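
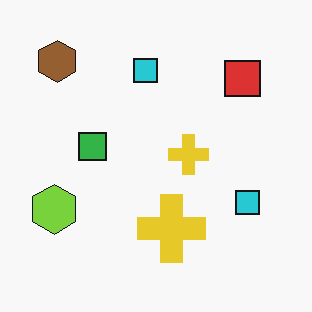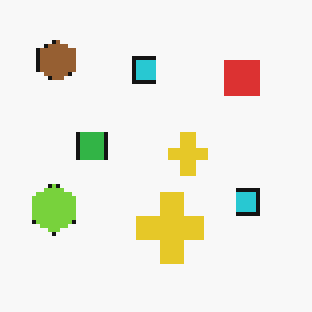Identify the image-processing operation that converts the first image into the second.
The transformation is: lightly pixelated (a mild mosaic effect).

Shapes are reduced to large square blocks; fine edges and outlines are lost — a downscale-then-upscale (mosaic) effect.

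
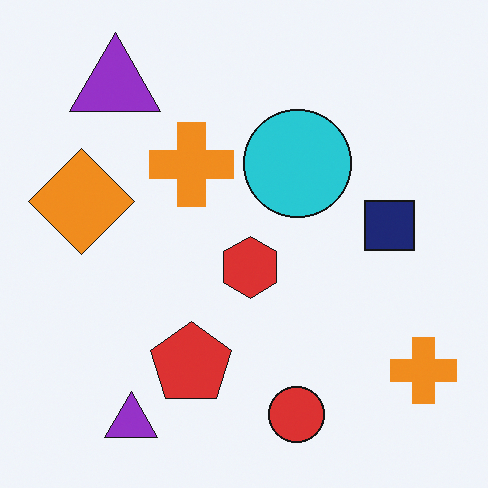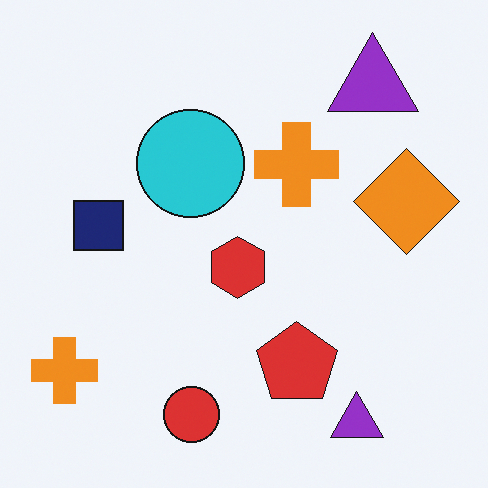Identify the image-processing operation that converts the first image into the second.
Flipped horizontally (left ↔ right).

The orange diamond is in the left of the first image and the right of the second — shapes on opposite sides of the vertical midline have swapped in a mirror flip.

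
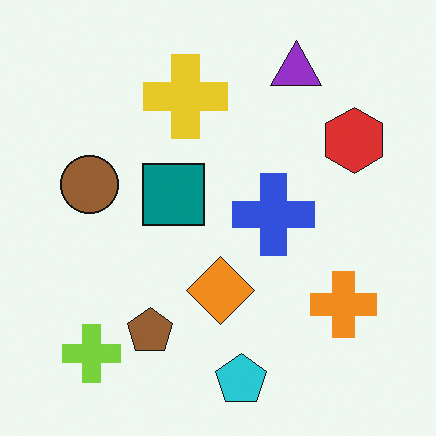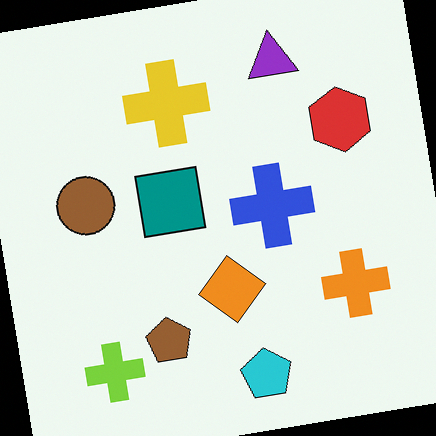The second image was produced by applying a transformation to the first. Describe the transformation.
This is the original image rotated counter-clockwise by a small amount.

Every shape is tilted by the same angle and the image corners show triangular fill wedges — a whole-image rotation by a non-right angle.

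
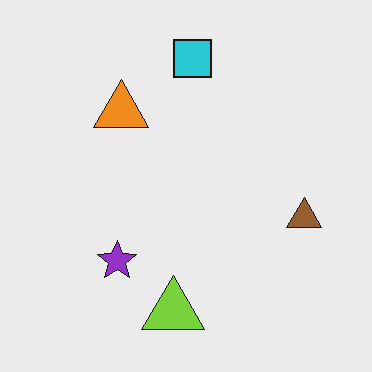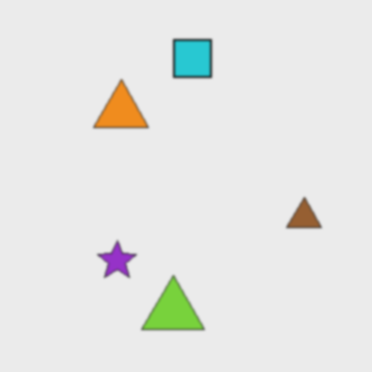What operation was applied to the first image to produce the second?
The second image is the first slightly softened.

Shape edges and outlines are uniformly softened across the whole image.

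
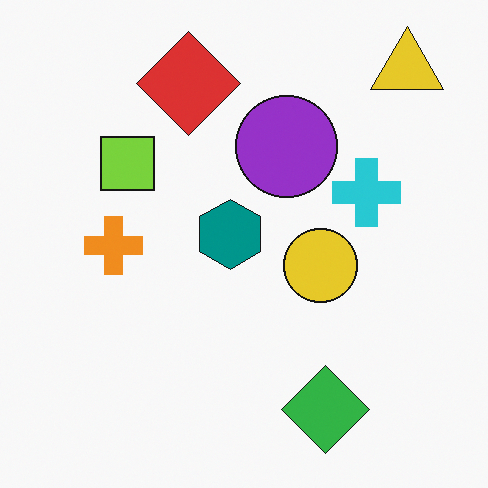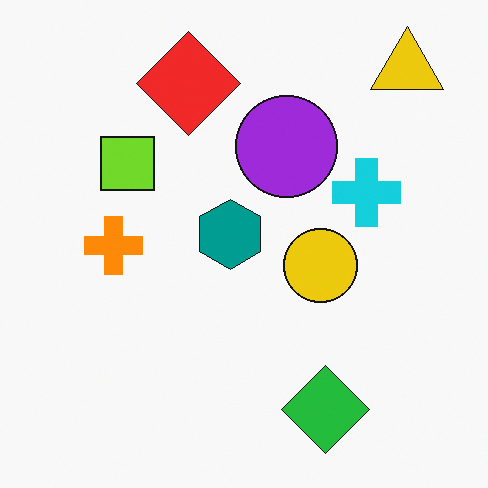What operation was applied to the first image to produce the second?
The image was slightly oversaturated.

All colors are more vivid — a global saturation change.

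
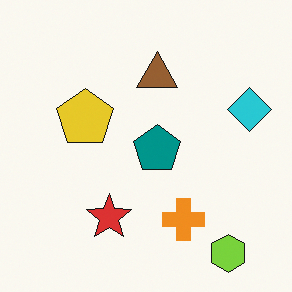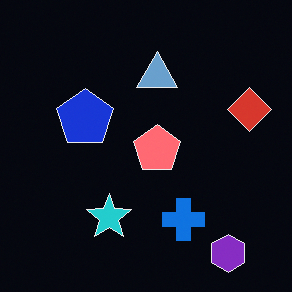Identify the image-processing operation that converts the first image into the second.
The image was color-inverted (negative).

The light background has become dark and every shape's color is its complement — a photographic negative.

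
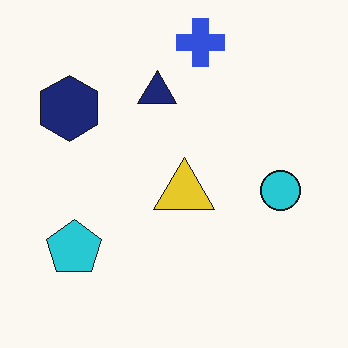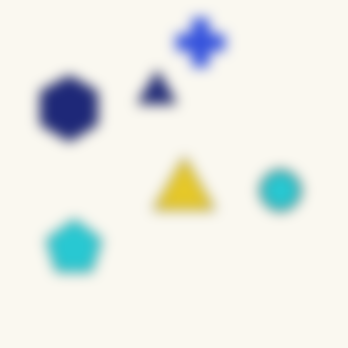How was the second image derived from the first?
Strongly gaussian-blurred.

Shape edges and outlines are uniformly softened across the whole image.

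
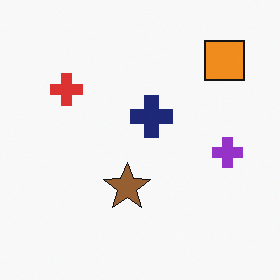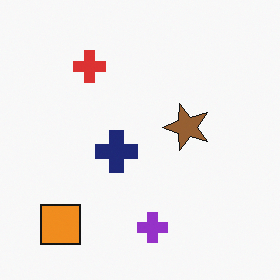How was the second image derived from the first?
The image was transposed (reflected across the top-left ↔ bottom-right diagonal).

Shapes have swapped their row and column positions — what was in the top-right is now in the bottom-left — a diagonal reflection.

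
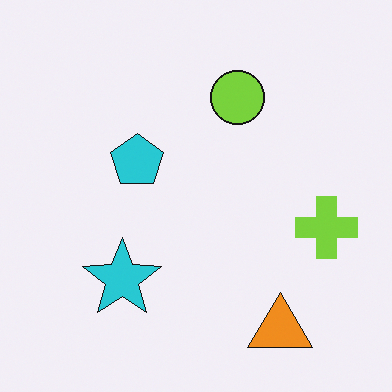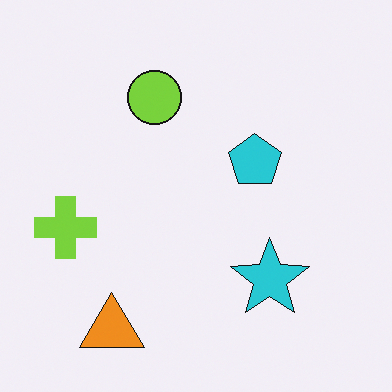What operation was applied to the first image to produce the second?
This is the original image flipped horizontally (left ↔ right).

The lime cross is in the right of the first image and the left of the second — shapes on opposite sides of the vertical midline have swapped in a mirror flip.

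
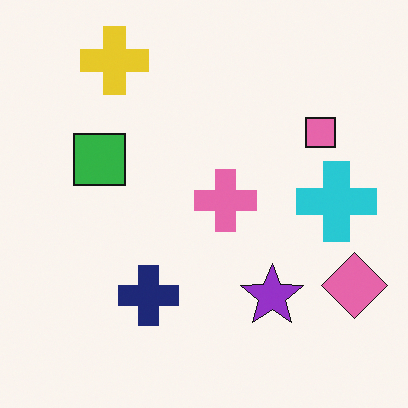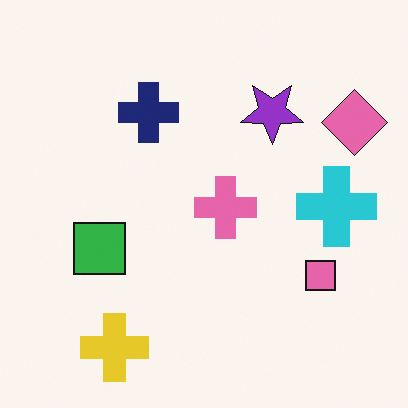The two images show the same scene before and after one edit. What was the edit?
The second image is the first flipped vertically (top ↔ bottom).

The yellow cross is in the top-left of the first image and the bottom-left of the second — shapes on opposite sides of the horizontal midline have swapped in a mirror flip.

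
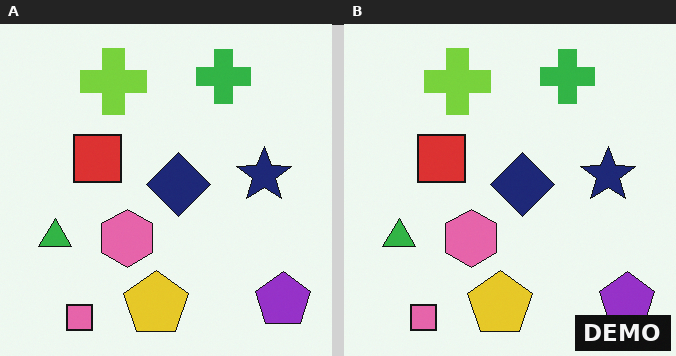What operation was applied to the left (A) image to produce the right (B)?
The transformation is: watermarked with the text "DEMO" in the lower-right corner.

A dark label reading "DEMO" appears in the lower-right corner.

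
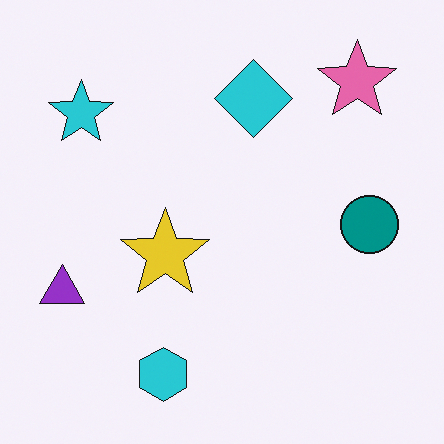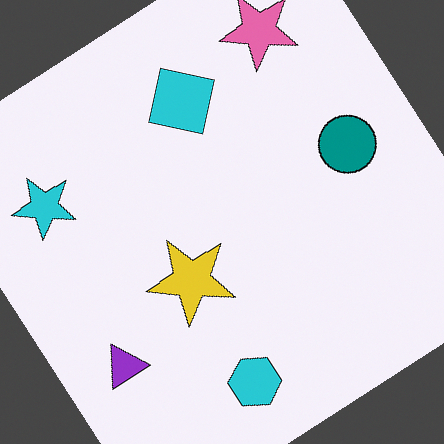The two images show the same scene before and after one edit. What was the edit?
The transformation is: rotated counter-clockwise by a large amount — several tens of degrees.

Every shape is tilted by the same angle and the image corners show triangular fill wedges — a whole-image rotation by a non-right angle.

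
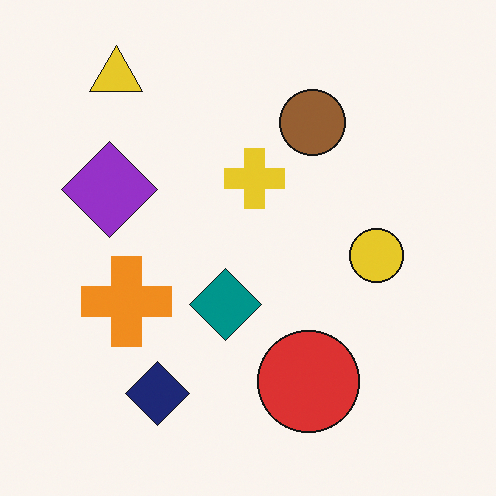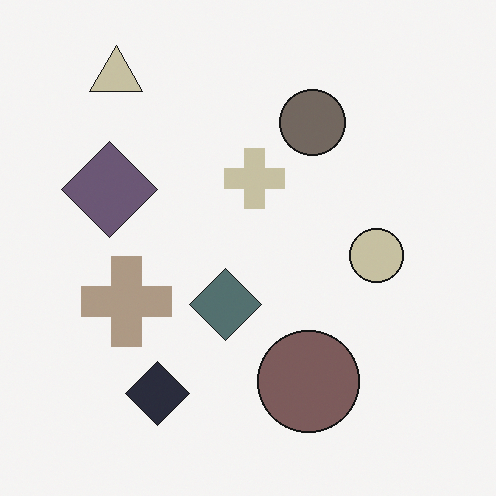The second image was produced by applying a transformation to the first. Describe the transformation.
The image was heavily desaturated.

All colors are more muted and greyish — a global saturation change.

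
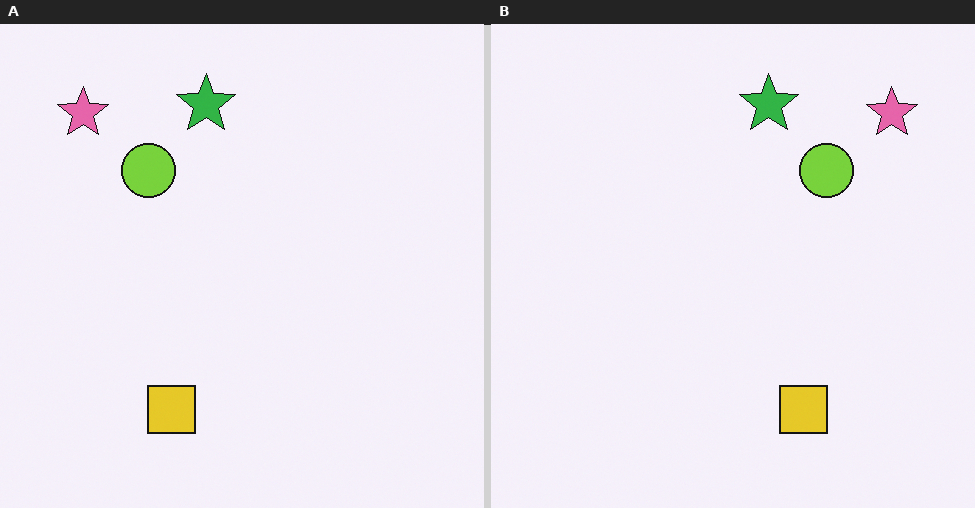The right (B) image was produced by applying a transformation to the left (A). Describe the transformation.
The image was flipped horizontally (left ↔ right).

The pink star is in the top-left of the left (A) image and the top-right of the right (B) — shapes on opposite sides of the vertical midline have swapped in a mirror flip.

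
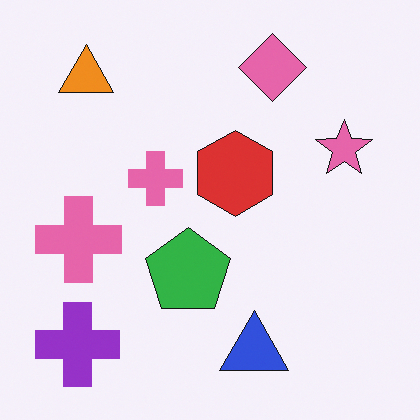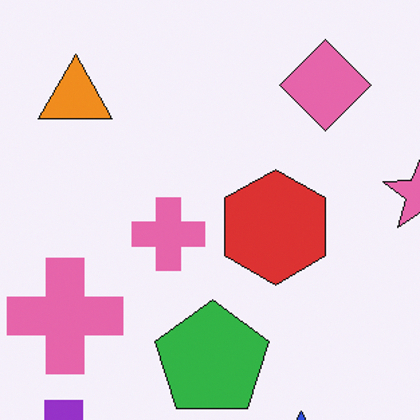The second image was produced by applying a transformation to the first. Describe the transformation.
Cropped to a modestly smaller region and rescaled.

The visible shapes are larger and the field of view is narrower; shapes near the original edges may be partly or wholly outside the frame — a crop-and-rescale.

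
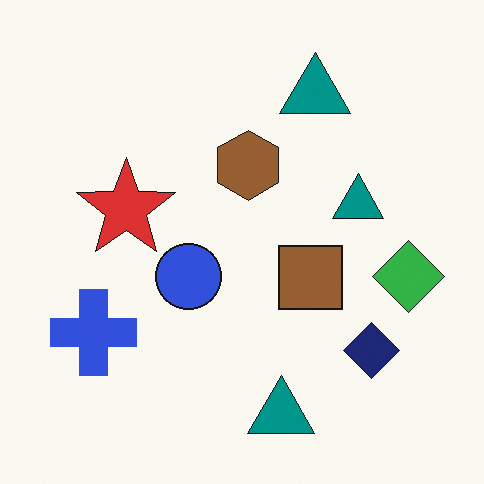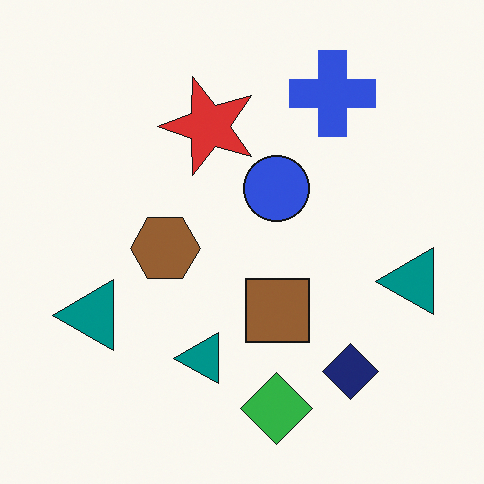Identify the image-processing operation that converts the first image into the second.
The image was transposed (reflected across the top-left ↔ bottom-right diagonal).

Shapes have swapped their row and column positions — what was in the top-right is now in the bottom-left — a diagonal reflection.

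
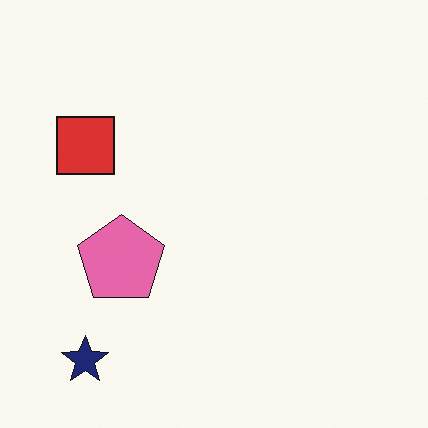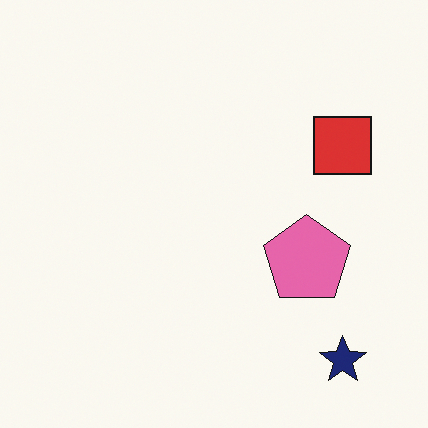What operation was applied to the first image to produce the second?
The transformation is: flipped horizontally (left ↔ right).

The navy star is in the bottom-left of the first image and the bottom-right of the second — shapes on opposite sides of the vertical midline have swapped in a mirror flip.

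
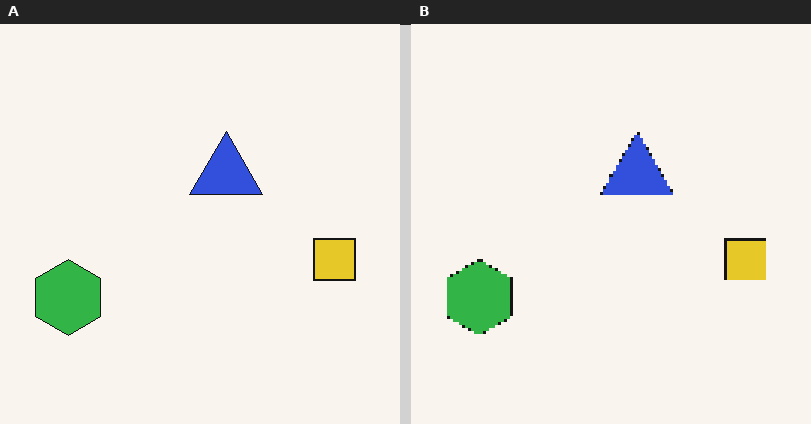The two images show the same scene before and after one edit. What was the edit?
This is the original image lightly pixelated (a mild mosaic effect).

Shapes are reduced to large square blocks; fine edges and outlines are lost — a downscale-then-upscale (mosaic) effect.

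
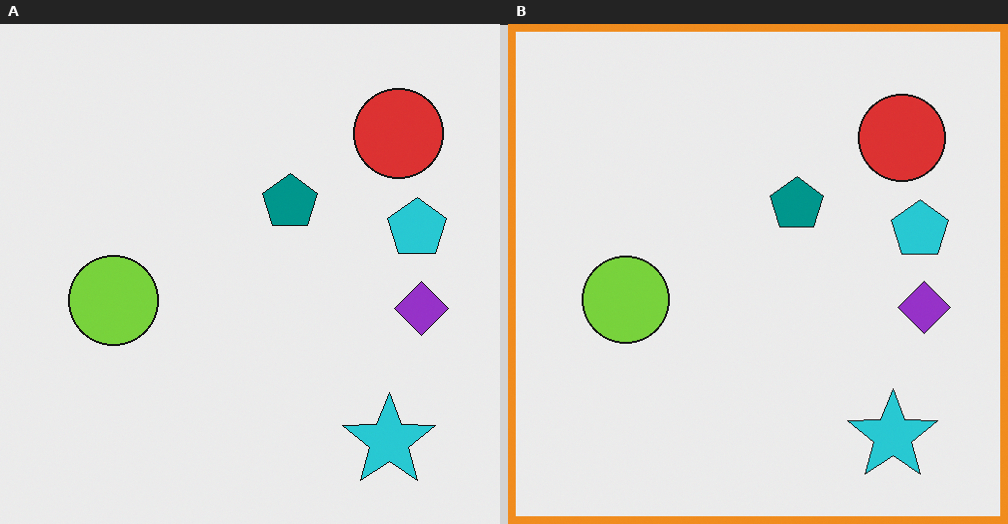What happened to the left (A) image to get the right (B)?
This is the original image framed with a orange border.

A solid orange frame runs around the edge of the right (B) image, with the content slightly shrunk inside it.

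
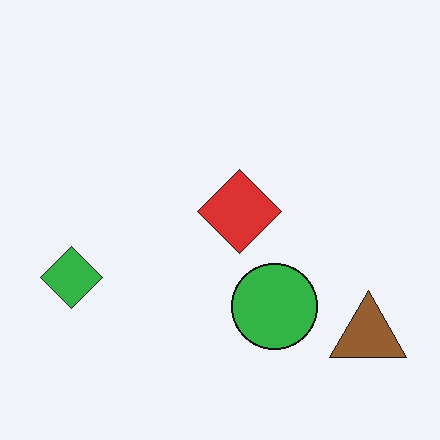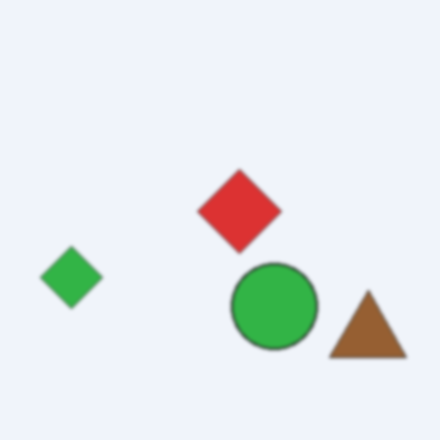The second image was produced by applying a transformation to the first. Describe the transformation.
The transformation is: lightly blurred.

Shape edges and outlines are uniformly softened across the whole image.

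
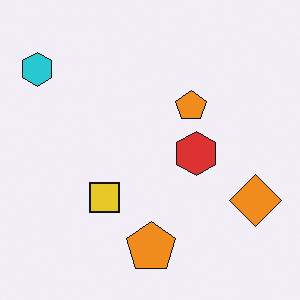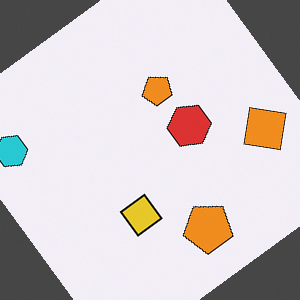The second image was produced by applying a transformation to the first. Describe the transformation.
This is the original image rotated counter-clockwise by a large amount — several tens of degrees.

Every shape is tilted by the same angle and the image corners show triangular fill wedges — a whole-image rotation by a non-right angle.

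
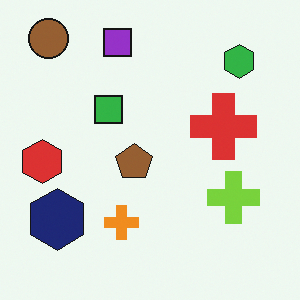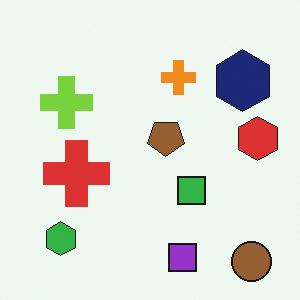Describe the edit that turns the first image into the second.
The transformation is: rotated 180°.

The brown circle sits in the top-left of the first image and the bottom-right of the second — consistent with a whole-image 180° rotation.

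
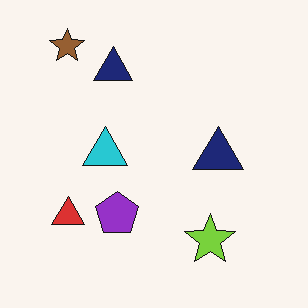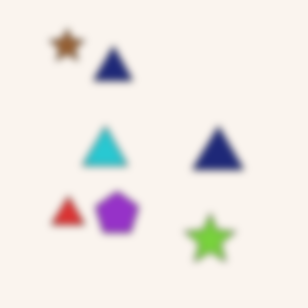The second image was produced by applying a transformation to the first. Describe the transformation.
Moderately blurred.

Shape edges and outlines are uniformly softened across the whole image.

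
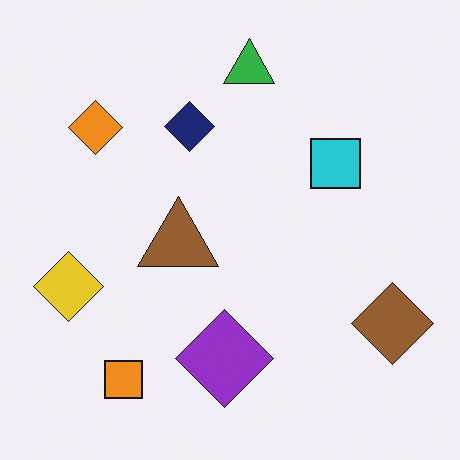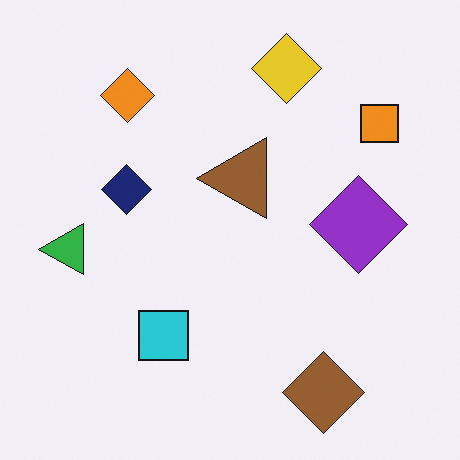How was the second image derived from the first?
Transposed (reflected across the top-left ↔ bottom-right diagonal).

Shapes have swapped their row and column positions — what was in the top-right is now in the bottom-left — a diagonal reflection.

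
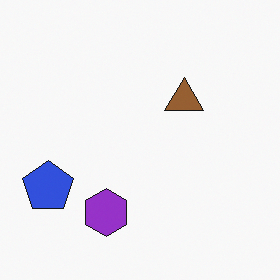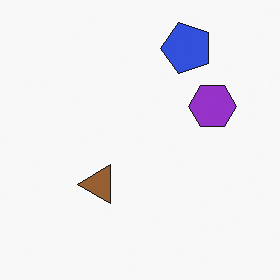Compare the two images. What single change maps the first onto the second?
Transposed (reflected across the top-left ↔ bottom-right diagonal).

Shapes have swapped their row and column positions — what was in the top-right is now in the bottom-left — a diagonal reflection.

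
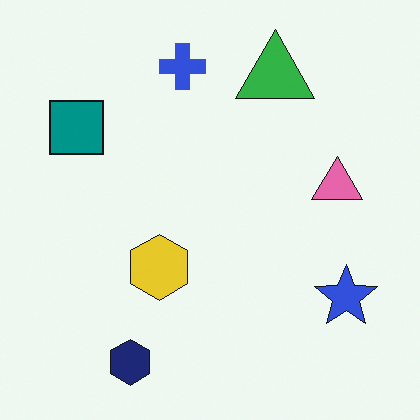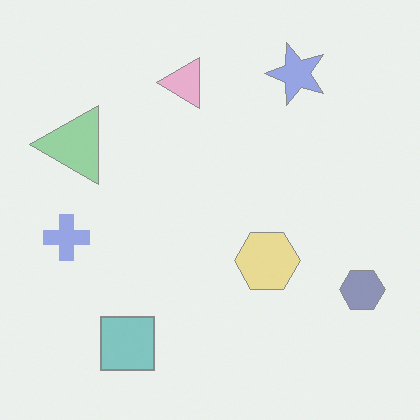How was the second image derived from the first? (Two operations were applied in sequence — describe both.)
It was rotated 90° counter-clockwise, then given much lower contrast.

The navy hexagon sits in the bottom-left of the first image and the bottom-right of the second — consistent with a whole-image 90° counter-clockwise rotation. Tones are pushed toward mid-grey across the whole image — a global contrast change.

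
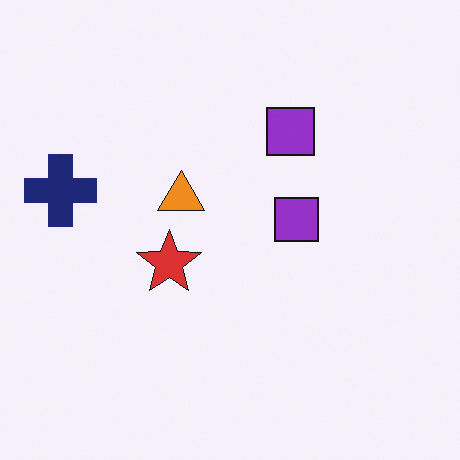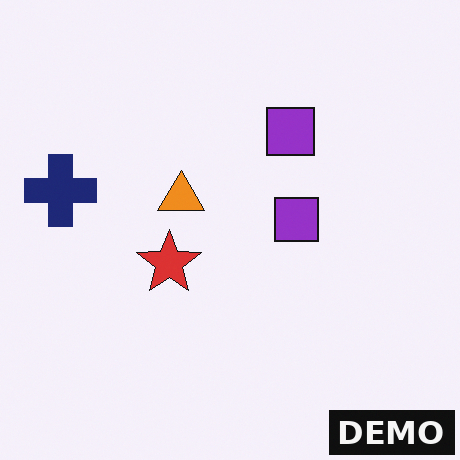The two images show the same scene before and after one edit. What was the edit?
Watermarked with the text "DEMO" in the lower-right corner.

A dark label reading "DEMO" appears in the lower-right corner.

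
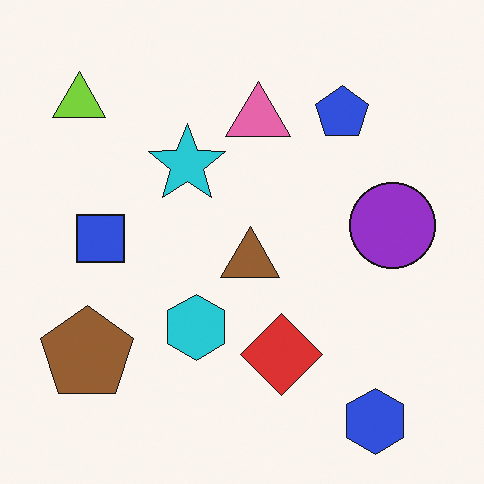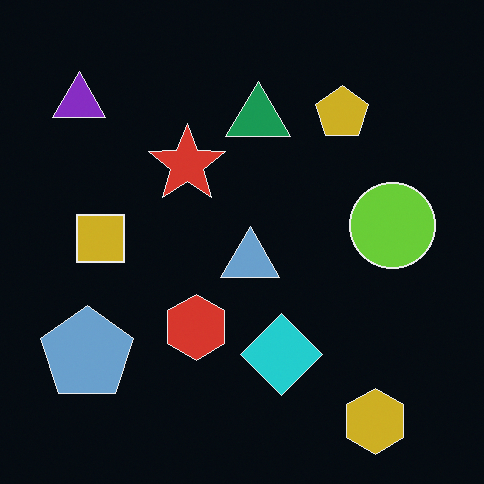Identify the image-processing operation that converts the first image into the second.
It was color-inverted (negative).

The light background has become dark and every shape's color is its complement — a photographic negative.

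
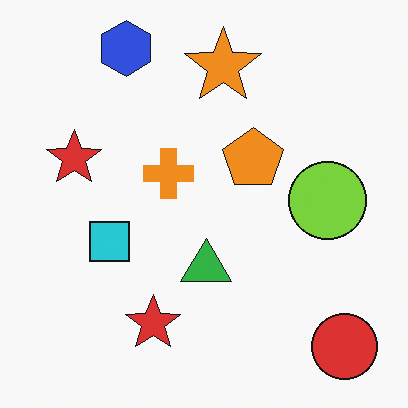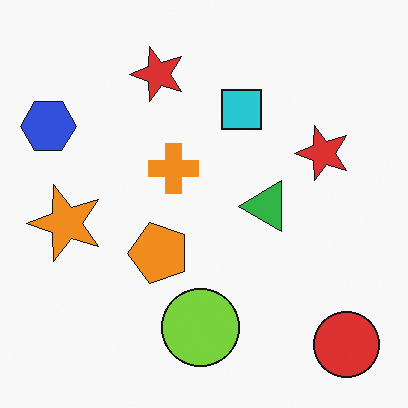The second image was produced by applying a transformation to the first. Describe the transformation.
It was transposed (reflected across the top-left ↔ bottom-right diagonal).

Shapes have swapped their row and column positions — what was in the top-right is now in the bottom-left — a diagonal reflection.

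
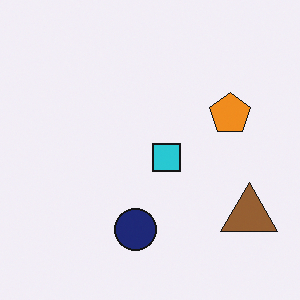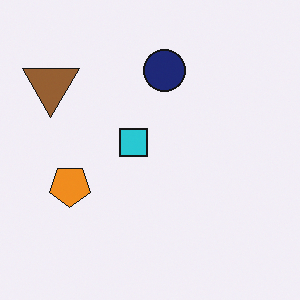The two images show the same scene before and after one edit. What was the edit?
The image was rotated 180°.

The brown triangle sits in the bottom-right of the first image and the top-left of the second — consistent with a whole-image 180° rotation.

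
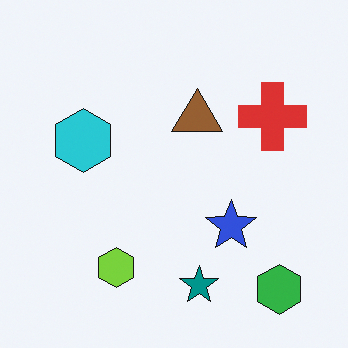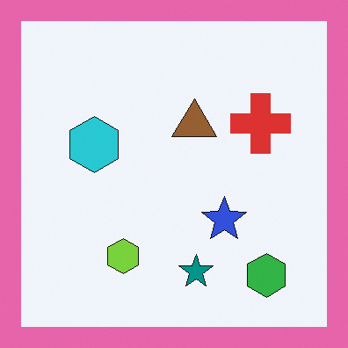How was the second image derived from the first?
Framed with a pink border.

A solid pink frame runs around the edge of the second image, with the content slightly shrunk inside it.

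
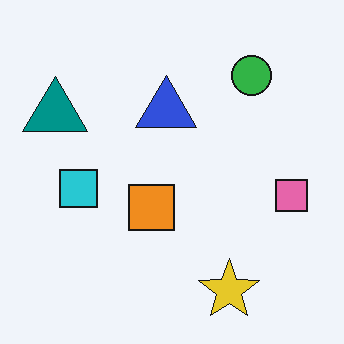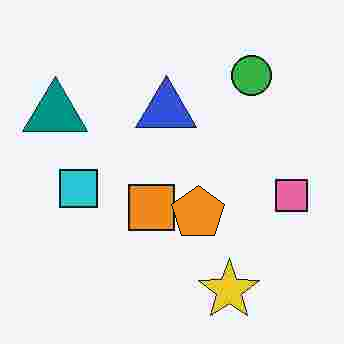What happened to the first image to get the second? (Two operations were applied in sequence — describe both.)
The second image is the first degraded with heavy JPEG compression, then overlaid with an additional orange pentagon.

Blocky 8×8 compression artifacts appear around shape edges and the flat background shows ringing — characteristic JPEG degradation. An orange pentagon appears in the second image that is absent from the first.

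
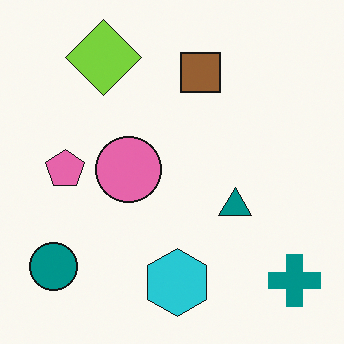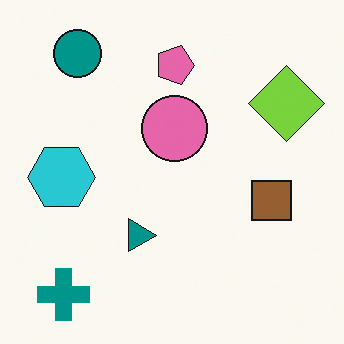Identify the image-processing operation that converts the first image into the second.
The image was rotated 90° clockwise.

The teal cross sits in the bottom-right of the first image and the bottom-left of the second — consistent with a whole-image 90° clockwise rotation.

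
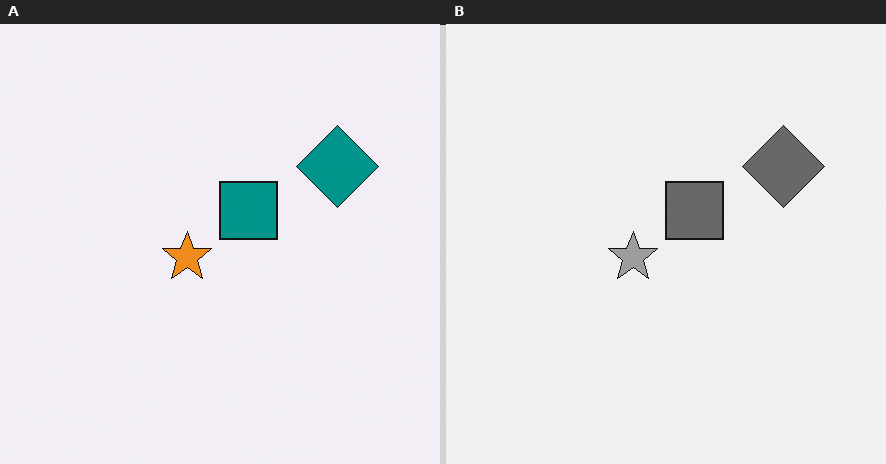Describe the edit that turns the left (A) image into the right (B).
The right (B) image is the left (A) converted to grayscale.

All color is removed — every shape is now a shade of grey.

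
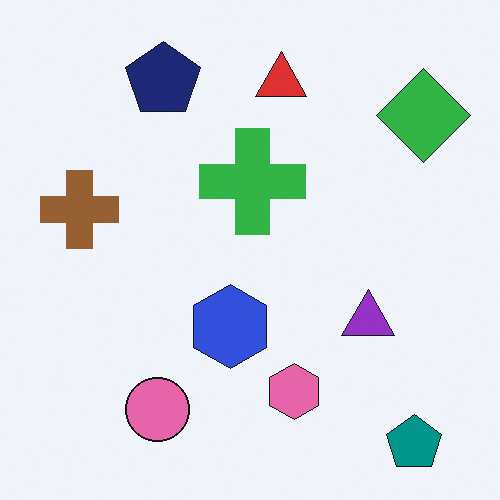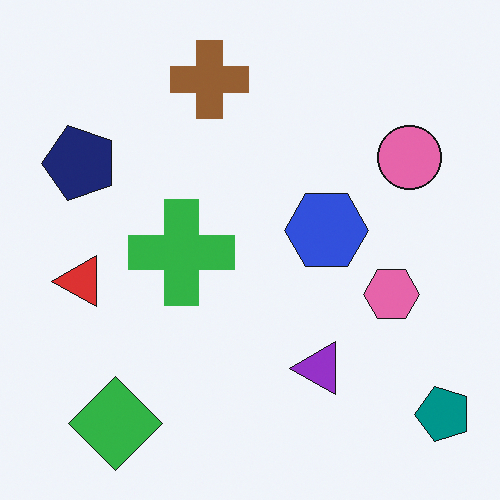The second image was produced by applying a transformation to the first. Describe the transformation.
It was transposed (reflected across the top-left ↔ bottom-right diagonal).

Shapes have swapped their row and column positions — what was in the top-right is now in the bottom-left — a diagonal reflection.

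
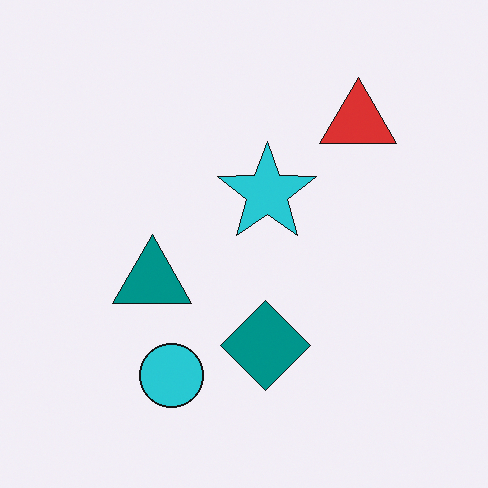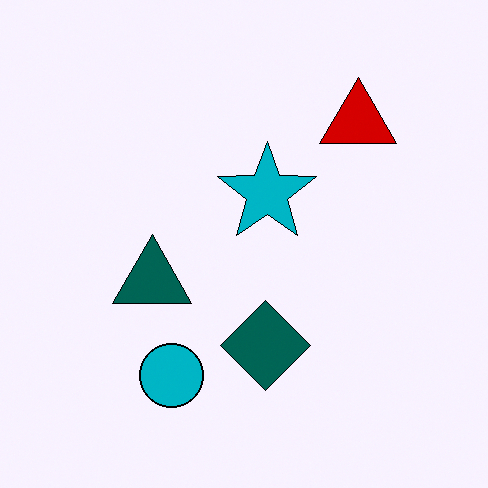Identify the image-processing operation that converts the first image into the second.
The transformation is: given much higher contrast.

Tones are pushed away from mid-grey across the whole image — a global contrast change.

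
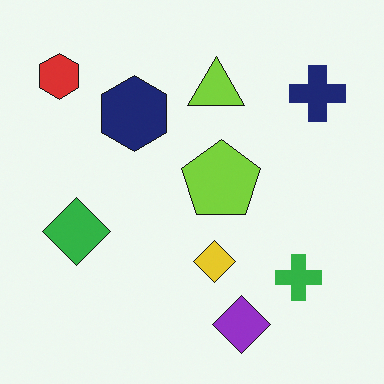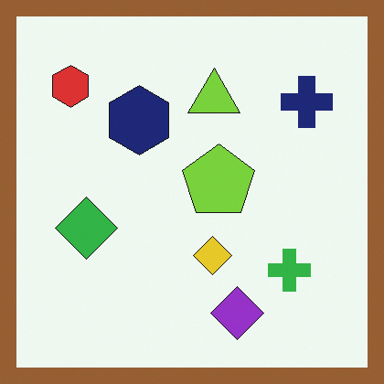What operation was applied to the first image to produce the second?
The second image is the first framed with a brown border.

A solid brown frame runs around the edge of the second image, with the content slightly shrunk inside it.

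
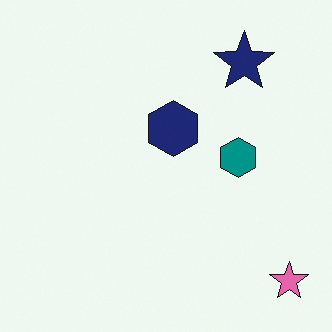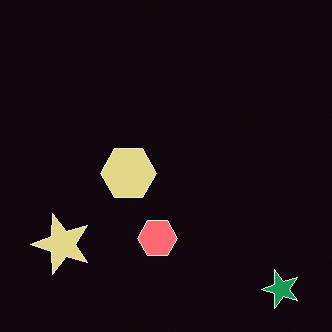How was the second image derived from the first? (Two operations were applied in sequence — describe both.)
This is the original image transposed (reflected across the top-left ↔ bottom-right diagonal), then color-inverted (negative).

Shapes have swapped their row and column positions — what was in the top-right is now in the bottom-left — a diagonal reflection. The light background has become dark and every shape's color is its complement — a photographic negative.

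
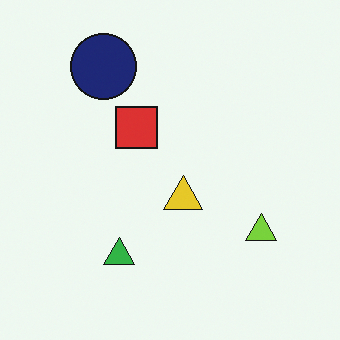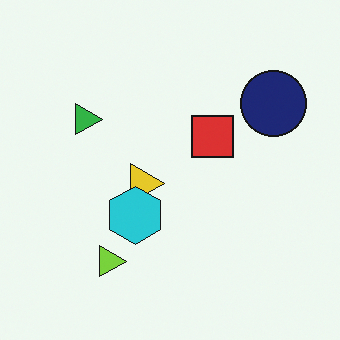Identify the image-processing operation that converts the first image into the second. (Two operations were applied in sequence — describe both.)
The second image is the first rotated 90° clockwise, then overlaid with an additional cyan hexagon.

The navy circle sits in the top-left of the first image and the top-right of the second — consistent with a whole-image 90° clockwise rotation. A cyan hexagon appears in the second image that is absent from the first.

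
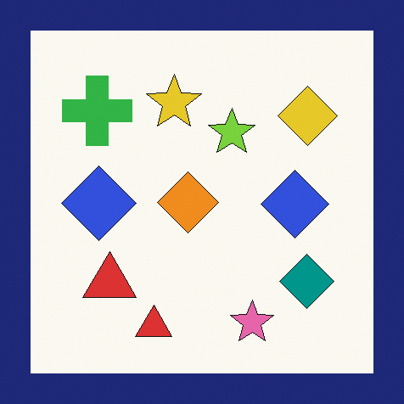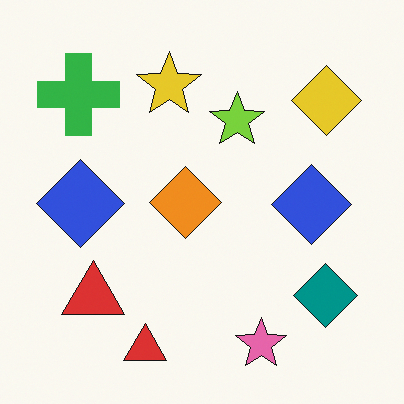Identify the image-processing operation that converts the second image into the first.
This is the original image framed with a navy border.

A solid navy frame runs around the edge of the first image, with the content slightly shrunk inside it.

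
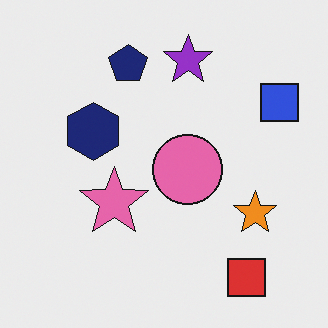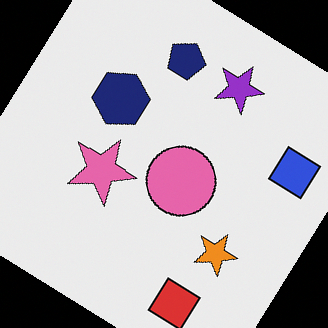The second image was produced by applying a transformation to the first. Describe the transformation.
This is the original image rotated clockwise by a large amount — several tens of degrees.

Every shape is tilted by the same angle and the image corners show triangular fill wedges — a whole-image rotation by a non-right angle.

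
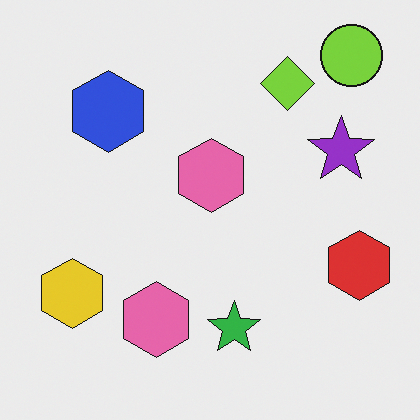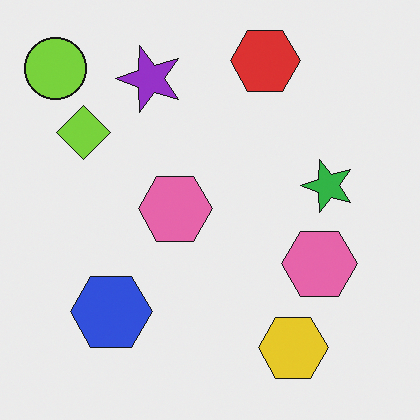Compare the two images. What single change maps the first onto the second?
The image was rotated 90° counter-clockwise.

The lime circle sits in the top-right of the first image and the top-left of the second — consistent with a whole-image 90° counter-clockwise rotation.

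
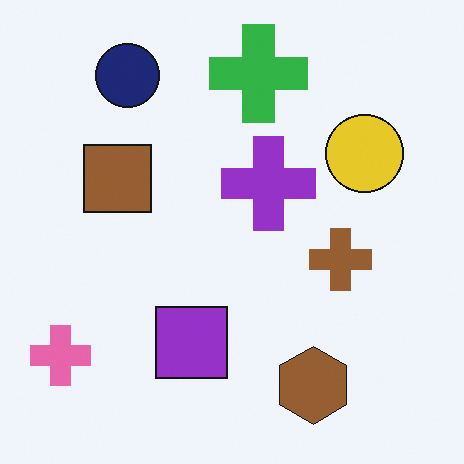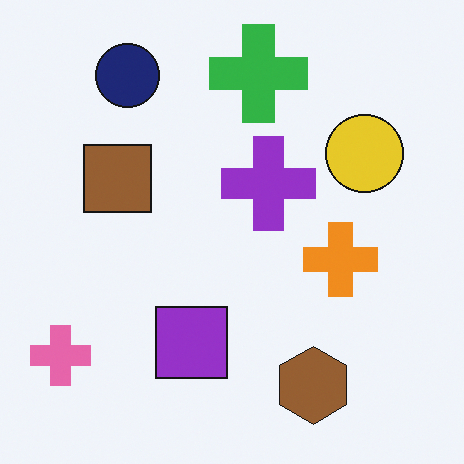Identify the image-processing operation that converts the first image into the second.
The transformation is: overlaid with an additional orange cross.

An orange cross appears in the second image that is absent from the first.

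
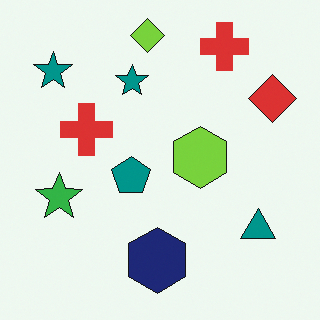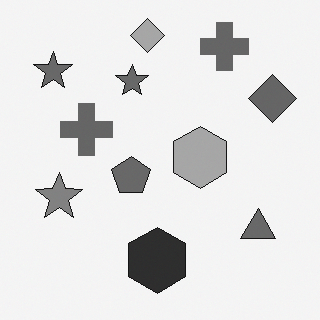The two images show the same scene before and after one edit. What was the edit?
It was converted to grayscale.

All color is removed — every shape is now a shade of grey.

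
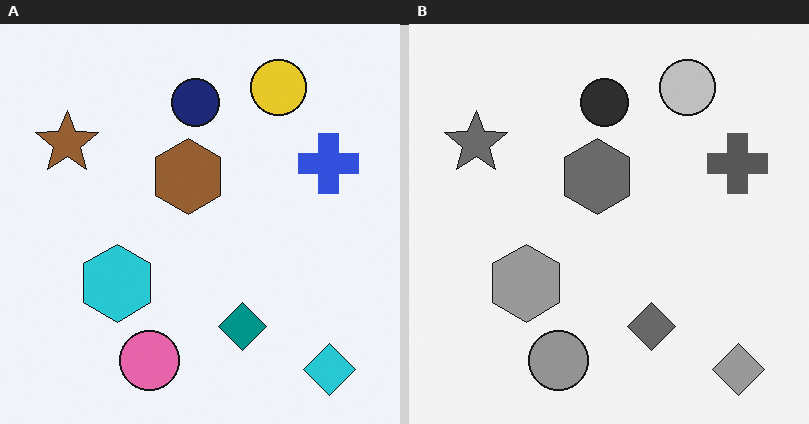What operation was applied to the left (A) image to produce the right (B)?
The right (B) image is the left (A) converted to grayscale.

All color is removed — every shape is now a shade of grey.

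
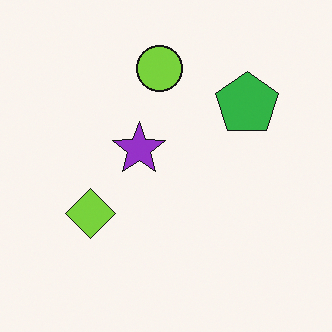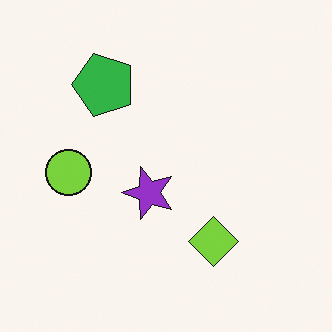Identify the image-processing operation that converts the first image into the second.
The second image is the first rotated 90° counter-clockwise.

The green pentagon sits in the top-right of the first image and the top-left of the second — consistent with a whole-image 90° counter-clockwise rotation.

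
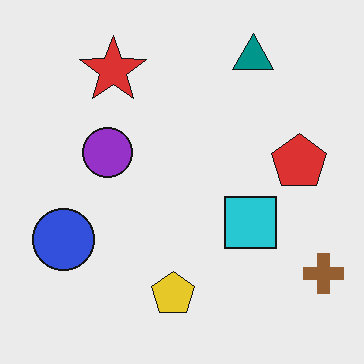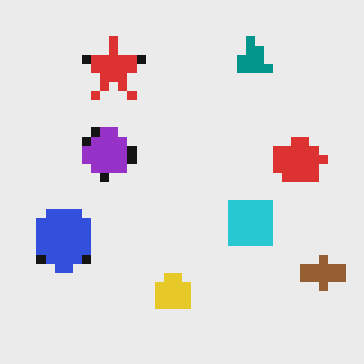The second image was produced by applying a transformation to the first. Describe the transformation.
The second image is the first coarsely pixelated.

Shapes are reduced to large square blocks; fine edges and outlines are lost — a downscale-then-upscale (mosaic) effect.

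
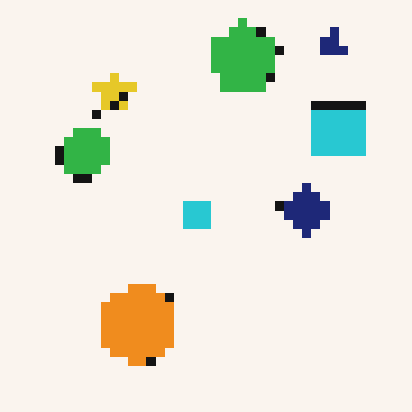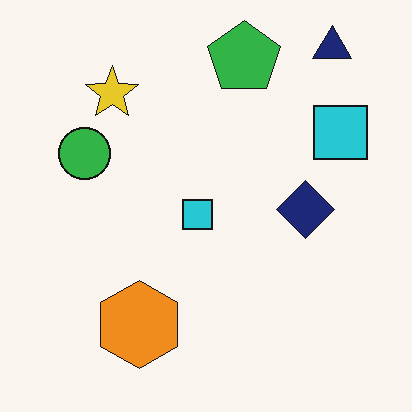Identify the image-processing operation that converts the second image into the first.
This is the original image coarsely pixelated.

Shapes are reduced to large square blocks; fine edges and outlines are lost — a downscale-then-upscale (mosaic) effect.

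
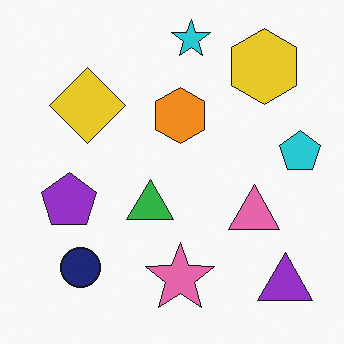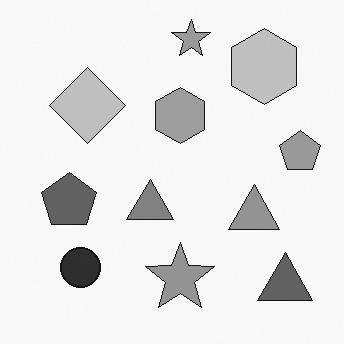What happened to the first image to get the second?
The image was converted to grayscale.

All color is removed — every shape is now a shade of grey.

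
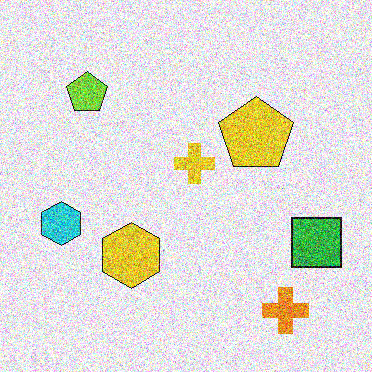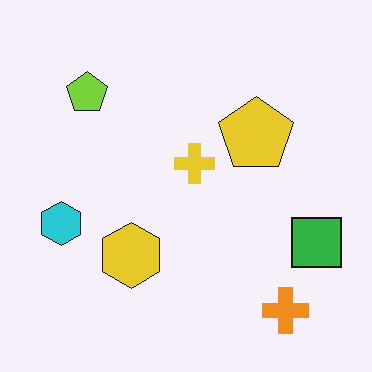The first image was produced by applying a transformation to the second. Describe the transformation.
Degraded with strong gaussian noise.

Random speckle covers the whole image, including the flat background.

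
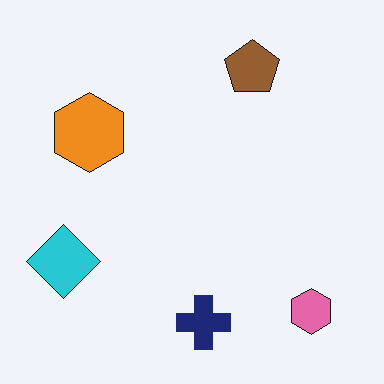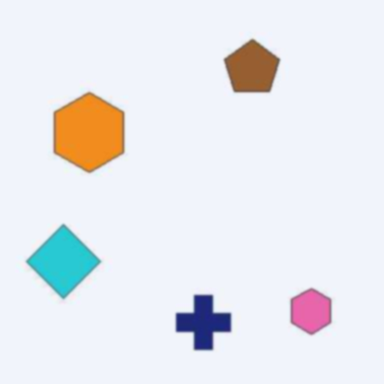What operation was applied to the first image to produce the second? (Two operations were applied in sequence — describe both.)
Given moderate JPEG compression, then lightly blurred.

Blocky 8×8 compression artifacts appear around shape edges and the flat background shows ringing — characteristic JPEG degradation. Shape edges and outlines are uniformly softened across the whole image.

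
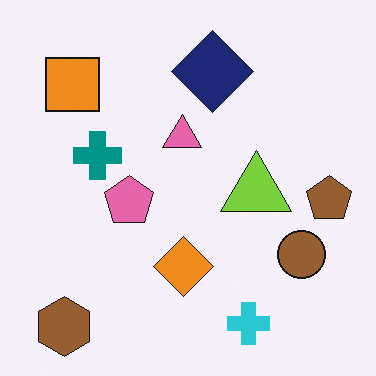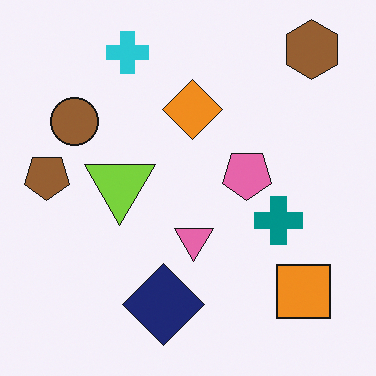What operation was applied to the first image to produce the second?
The second image is the first rotated 180°.

The brown hexagon sits in the bottom-left of the first image and the top-right of the second — consistent with a whole-image 180° rotation.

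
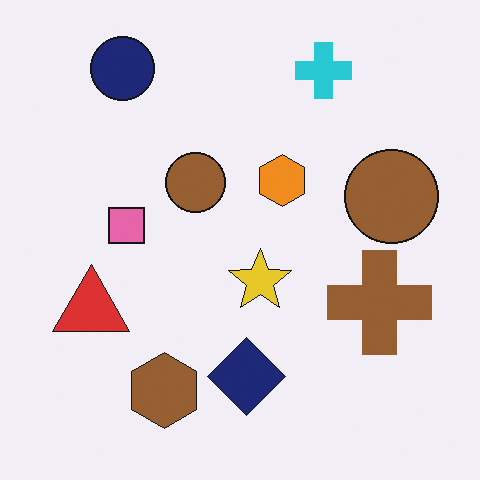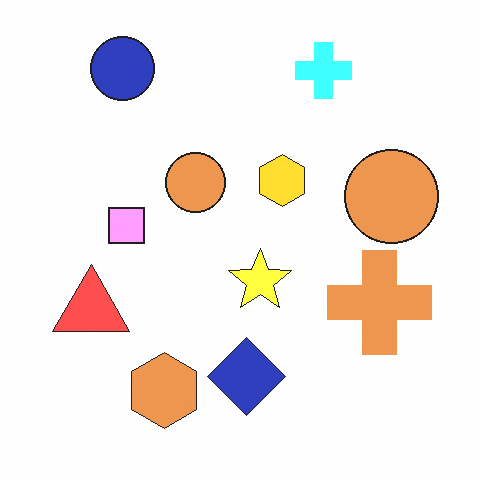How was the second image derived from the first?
The transformation is: substantially brightened.

Every pixel — background and shapes alike — is uniformly brightened.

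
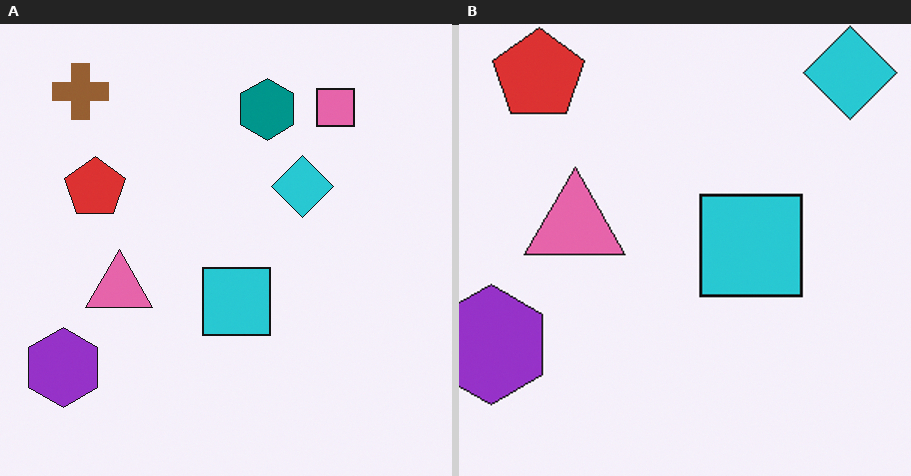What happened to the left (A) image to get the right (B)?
Cropped to a modestly smaller region and rescaled.

The visible shapes are larger and the field of view is narrower; shapes near the original edges may be partly or wholly outside the frame — a crop-and-rescale.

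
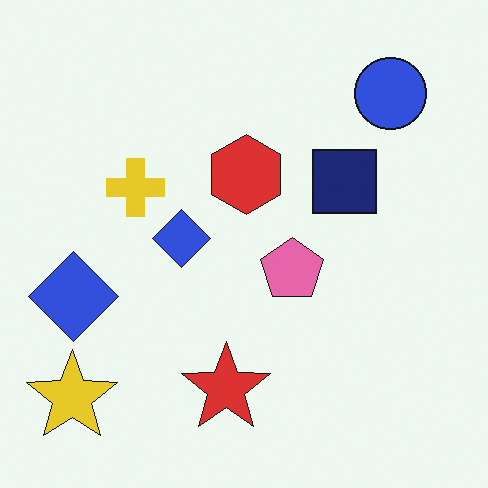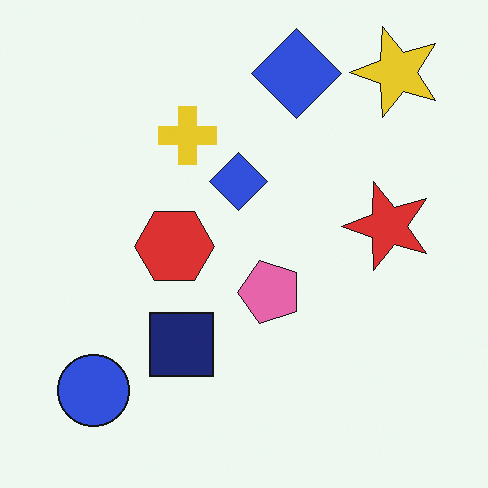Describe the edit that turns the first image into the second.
The image was transposed (reflected across the top-left ↔ bottom-right diagonal).

Shapes have swapped their row and column positions — what was in the top-right is now in the bottom-left — a diagonal reflection.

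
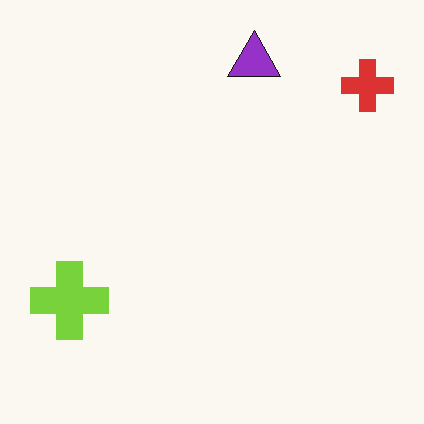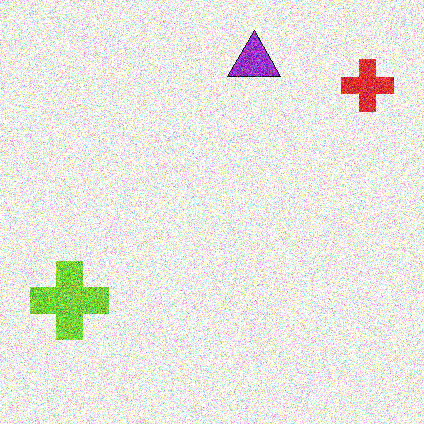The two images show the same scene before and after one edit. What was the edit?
The transformation is: degraded with a thick layer of grain.

Random speckle covers the whole image, including the flat background.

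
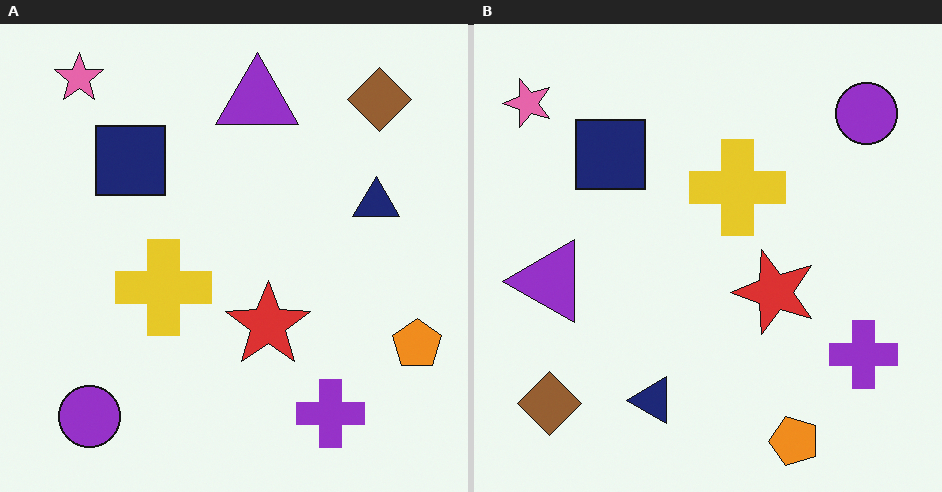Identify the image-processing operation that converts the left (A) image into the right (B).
This is the original image transposed (reflected across the top-left ↔ bottom-right diagonal).

Shapes have swapped their row and column positions — what was in the top-right is now in the bottom-left — a diagonal reflection.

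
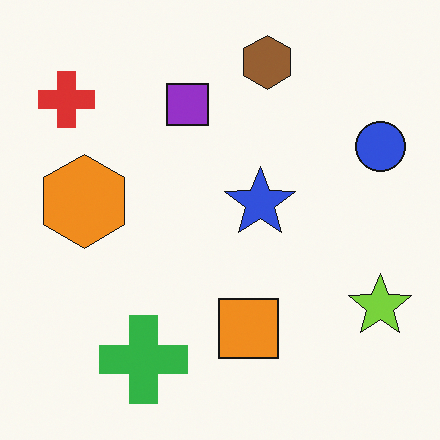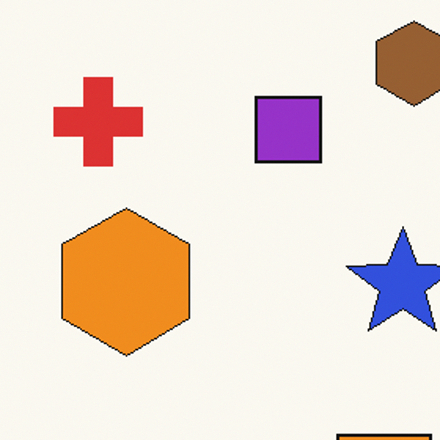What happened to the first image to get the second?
The second image is the first cropped slightly and scaled back up.

The visible shapes are larger and the field of view is narrower; shapes near the original edges may be partly or wholly outside the frame — a crop-and-rescale.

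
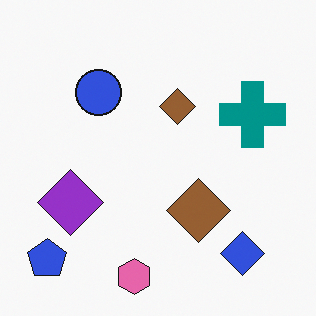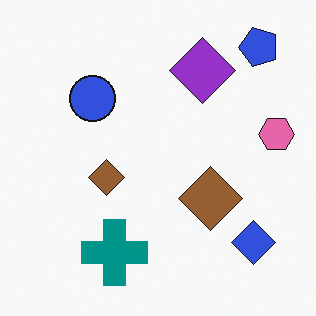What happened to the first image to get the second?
This is the original image transposed (reflected across the top-left ↔ bottom-right diagonal).

Shapes have swapped their row and column positions — what was in the top-right is now in the bottom-left — a diagonal reflection.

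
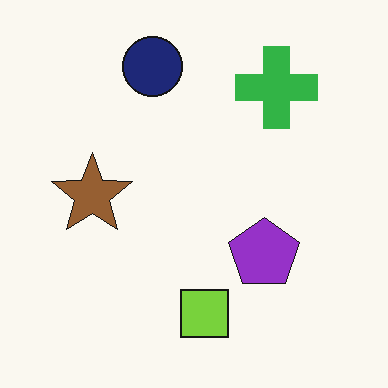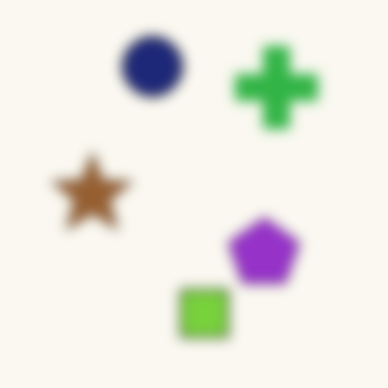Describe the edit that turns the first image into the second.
The image was heavily blurred.

Shape edges and outlines are uniformly softened across the whole image.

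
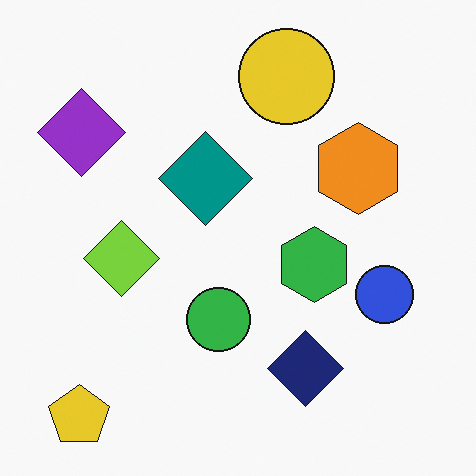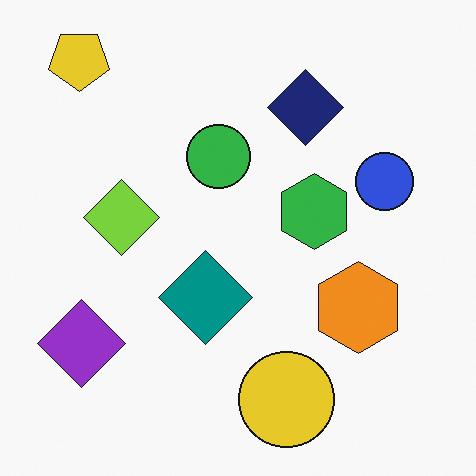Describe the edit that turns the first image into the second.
This is the original image flipped vertically (top ↔ bottom).

The yellow pentagon is in the bottom-left of the first image and the top-left of the second — shapes on opposite sides of the horizontal midline have swapped in a mirror flip.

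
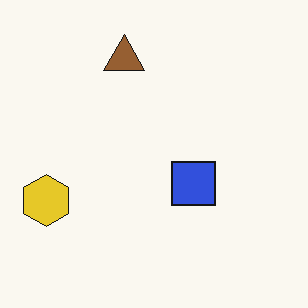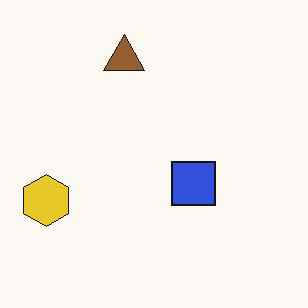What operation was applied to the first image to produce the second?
The transformation is: JPEG-compressed with visible artifacts.

Blocky 8×8 compression artifacts appear around shape edges and the flat background shows ringing — characteristic JPEG degradation.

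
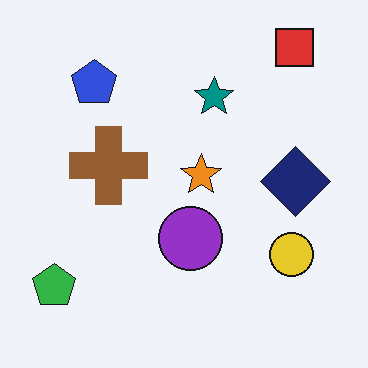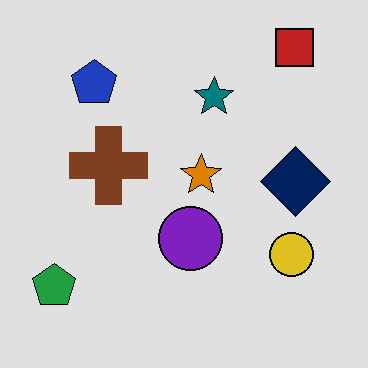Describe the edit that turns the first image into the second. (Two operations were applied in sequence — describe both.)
This is the original image moderately posterized, then given moderate JPEG compression.

Each flat color has snapped to a coarser quantized level — most visibly, the near-white background has dropped to a flat grey. Blocky 8×8 compression artifacts appear around shape edges and the flat background shows ringing — characteristic JPEG degradation.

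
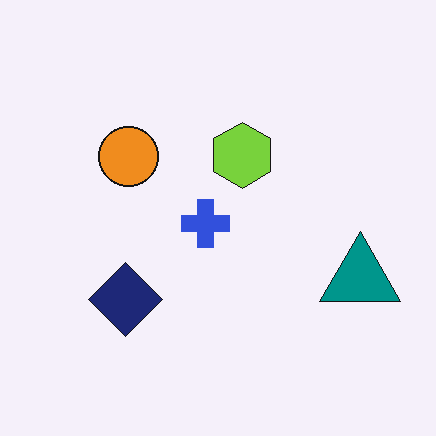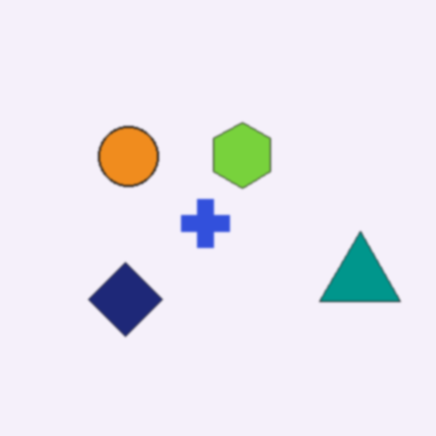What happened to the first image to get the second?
This is the original image given a subtle gaussian blur.

Shape edges and outlines are uniformly softened across the whole image.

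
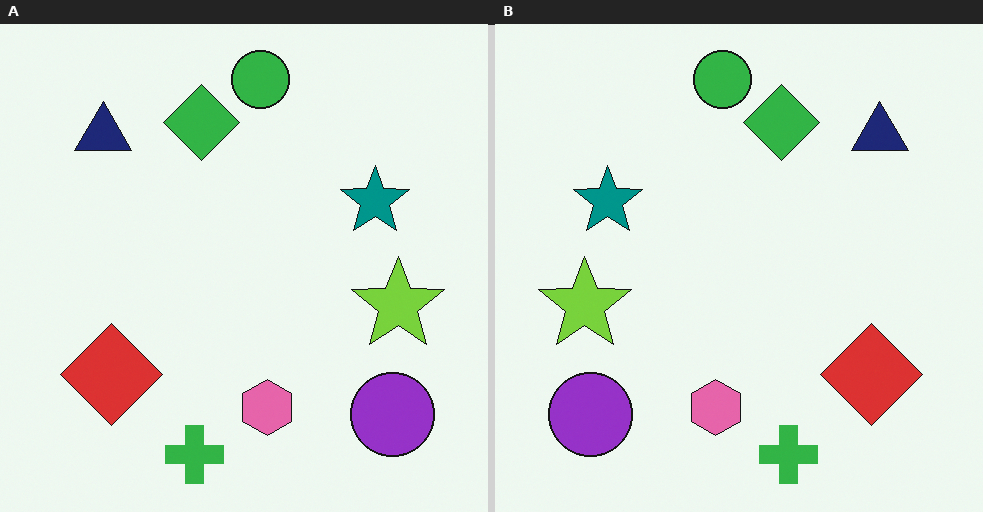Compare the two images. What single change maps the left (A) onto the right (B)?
It was flipped horizontally (left ↔ right).

The lime star is in the right of the left (A) image and the left of the right (B) — shapes on opposite sides of the vertical midline have swapped in a mirror flip.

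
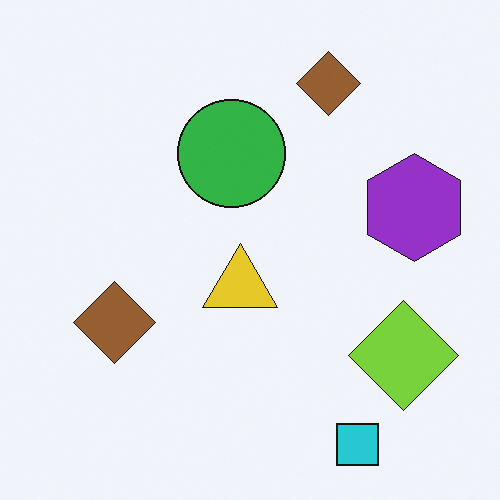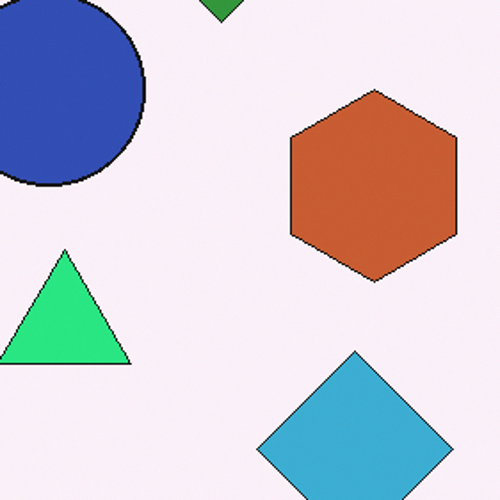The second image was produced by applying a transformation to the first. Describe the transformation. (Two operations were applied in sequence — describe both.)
This is the original image cropped to a noticeably smaller region and rescaled, then hue-shifted by a moderate amount.

The visible shapes are larger and the field of view is narrower; shapes near the original edges may be partly or wholly outside the frame — a crop-and-rescale. Every shape's color has rotated by the same amount around the hue wheel — a uniform hue shift.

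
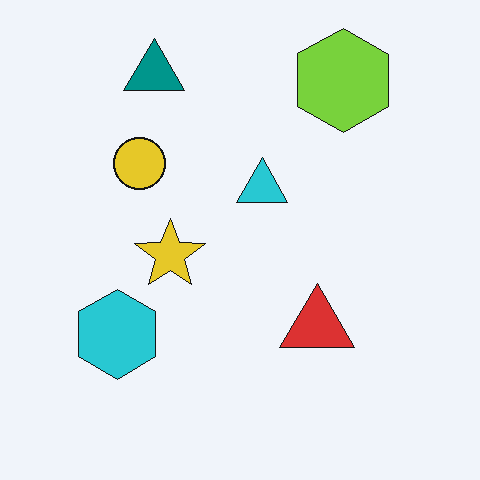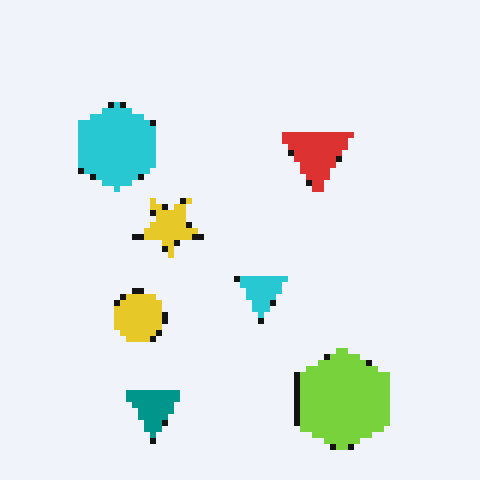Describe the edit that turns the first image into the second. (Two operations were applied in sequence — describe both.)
The image was moderately pixelated, then flipped vertically (top ↔ bottom).

Shapes are reduced to large square blocks; fine edges and outlines are lost — a downscale-then-upscale (mosaic) effect. The teal triangle is in the top-left of the first image and the bottom-left of the second — shapes on opposite sides of the horizontal midline have swapped in a mirror flip.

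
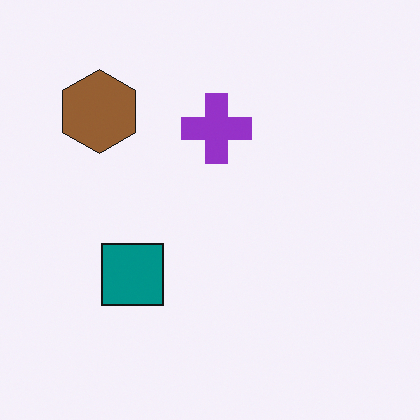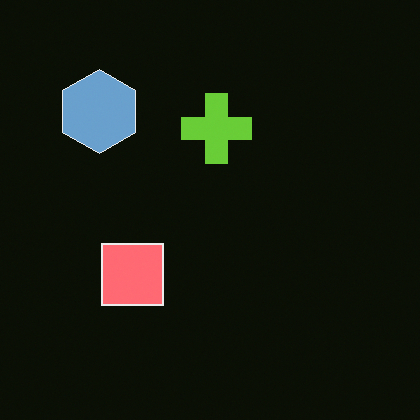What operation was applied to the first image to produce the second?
Color-inverted (negative).

The light background has become dark and every shape's color is its complement — a photographic negative.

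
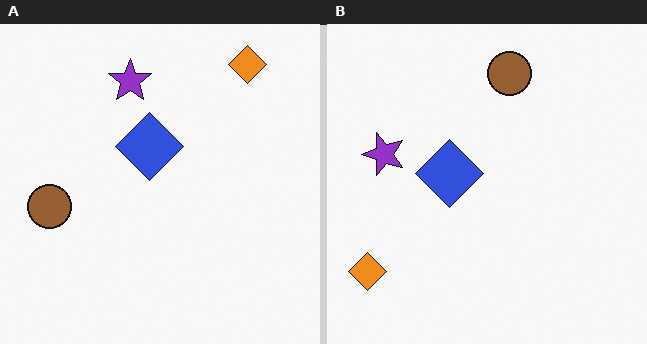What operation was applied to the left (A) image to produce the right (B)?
The transformation is: transposed (reflected across the top-left ↔ bottom-right diagonal).

Shapes have swapped their row and column positions — what was in the top-right is now in the bottom-left — a diagonal reflection.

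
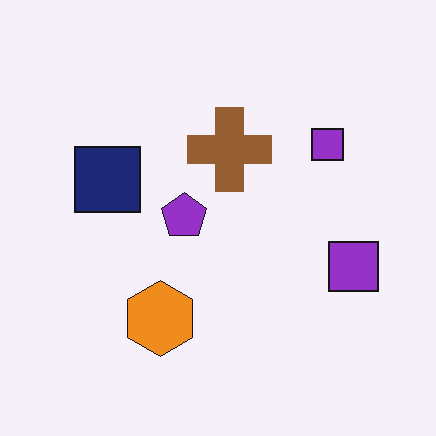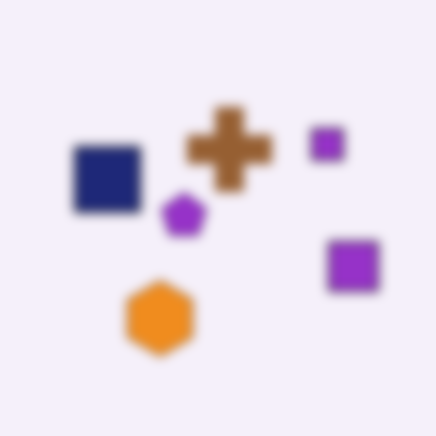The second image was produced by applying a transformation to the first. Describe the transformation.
This is the original image heavily blurred.

Shape edges and outlines are uniformly softened across the whole image.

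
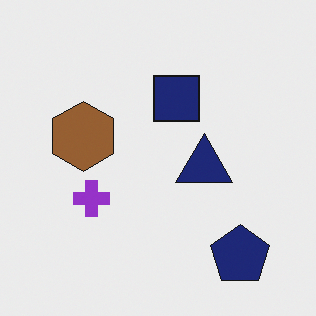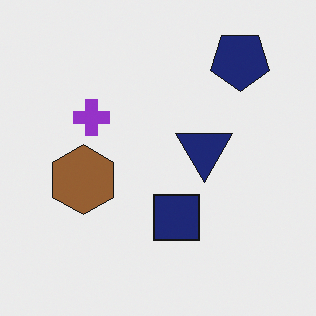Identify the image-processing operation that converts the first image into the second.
The second image is the first flipped vertically (top ↔ bottom).

The navy pentagon is in the bottom-right of the first image and the top-right of the second — shapes on opposite sides of the horizontal midline have swapped in a mirror flip.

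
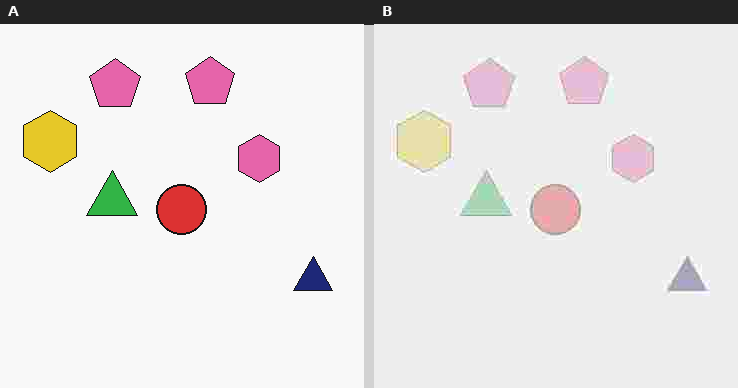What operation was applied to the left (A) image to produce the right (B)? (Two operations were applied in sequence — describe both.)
Washed out (contrast reduced), then degraded with heavy JPEG compression.

Tones are pushed toward mid-grey across the whole image — a global contrast change. Blocky 8×8 compression artifacts appear around shape edges and the flat background shows ringing — characteristic JPEG degradation.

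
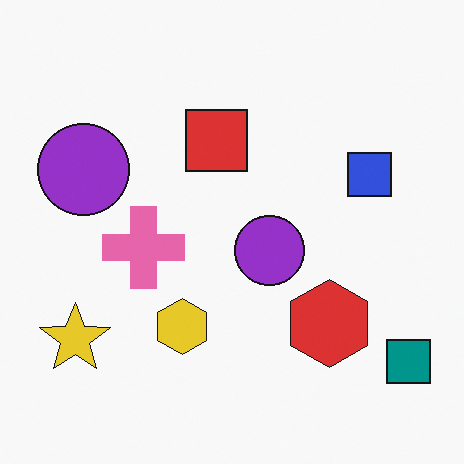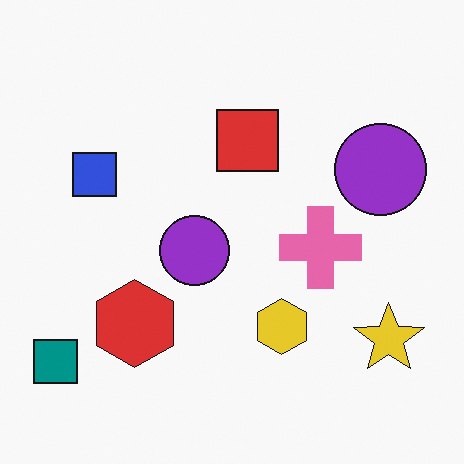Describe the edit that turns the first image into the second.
It was flipped horizontally (left ↔ right).

The teal square is in the bottom-right of the first image and the bottom-left of the second — shapes on opposite sides of the vertical midline have swapped in a mirror flip.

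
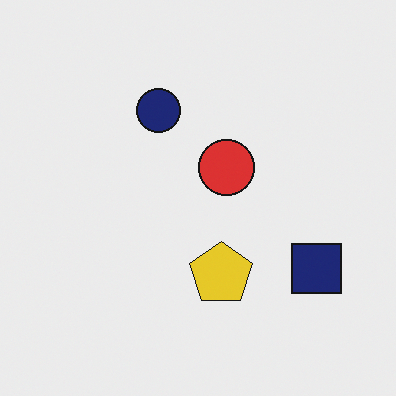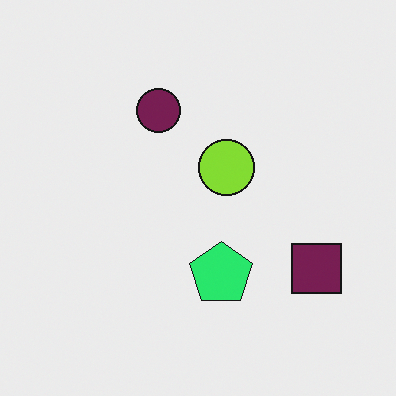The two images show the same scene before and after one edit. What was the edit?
The second image is the first hue-shifted through roughly a third of the color wheel.

Every shape's color has rotated by the same amount around the hue wheel — a uniform hue shift.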